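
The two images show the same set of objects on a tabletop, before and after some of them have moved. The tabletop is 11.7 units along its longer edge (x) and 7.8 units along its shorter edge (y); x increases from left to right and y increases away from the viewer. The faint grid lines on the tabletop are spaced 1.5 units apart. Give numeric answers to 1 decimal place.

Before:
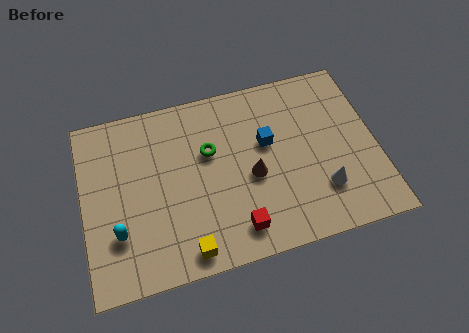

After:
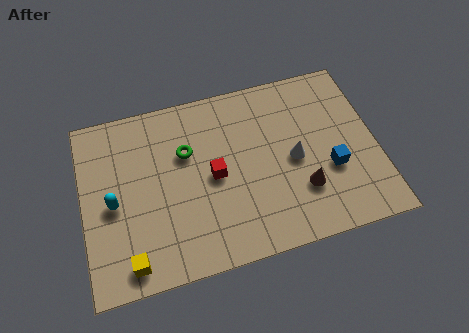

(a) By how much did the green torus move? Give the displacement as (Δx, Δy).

(-0.9, 0.2)

The green torus started near (5.1, 4.9) and ended near (4.2, 5.1).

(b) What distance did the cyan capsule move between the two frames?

1.3

The cyan capsule moved from about (1.3, 2.3) to (1.2, 3.6), a distance of √(0.1² + 1.3²) ≈ 1.3.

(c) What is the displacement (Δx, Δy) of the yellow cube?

(-2.2, 0.1)

The yellow cube started near (3.9, 0.9) and ended near (1.7, 1.0).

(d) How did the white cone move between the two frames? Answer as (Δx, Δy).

(-1.0, 1.6)

The white cone started near (9.4, 2.1) and ended near (8.4, 3.7).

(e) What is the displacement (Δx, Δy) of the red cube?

(-0.7, 2.5)

The red cube started near (5.9, 1.3) and ended near (5.2, 3.8).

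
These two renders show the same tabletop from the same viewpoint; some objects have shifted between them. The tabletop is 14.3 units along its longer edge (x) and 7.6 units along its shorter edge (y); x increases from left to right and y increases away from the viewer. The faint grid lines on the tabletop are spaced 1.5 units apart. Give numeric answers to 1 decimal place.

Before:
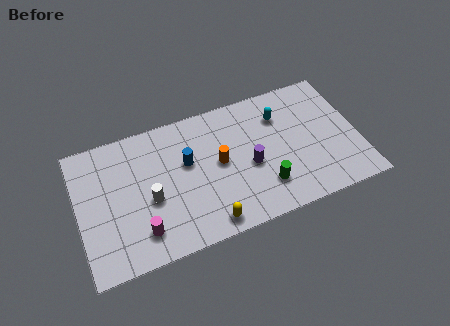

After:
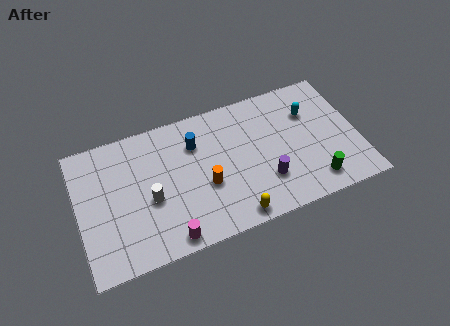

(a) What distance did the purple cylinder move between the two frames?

1.3

The purple cylinder moved from about (8.7, 3.3) to (9.4, 2.2), a distance of √(0.7² + 1.1²) ≈ 1.3.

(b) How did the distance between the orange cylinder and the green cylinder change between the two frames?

+2.7

Before: roughly 3.0 units apart; after: 5.7. That's 2.7 units further apart.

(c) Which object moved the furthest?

the green cylinder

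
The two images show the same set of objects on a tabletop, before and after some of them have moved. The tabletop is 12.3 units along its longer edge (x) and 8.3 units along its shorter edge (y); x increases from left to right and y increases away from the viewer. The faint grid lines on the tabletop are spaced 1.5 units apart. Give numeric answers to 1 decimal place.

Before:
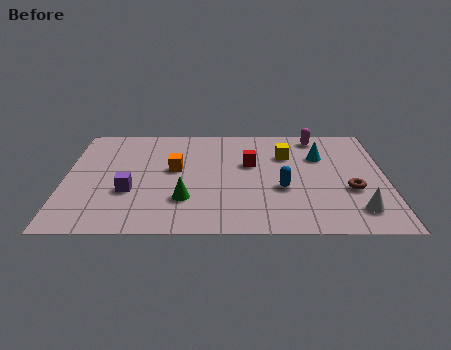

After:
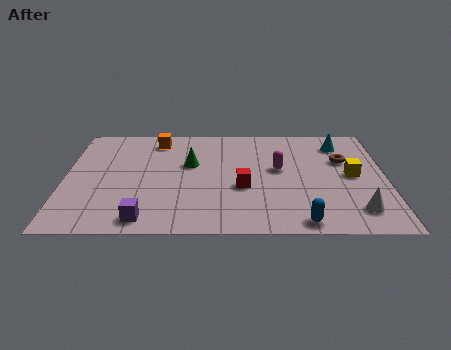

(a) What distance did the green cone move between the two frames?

2.7

The green cone was near (4.6, 2.4) before and (4.8, 5.1) after, so it travelled √(0.2² + 2.7²) ≈ 2.7 units.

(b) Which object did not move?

the white cone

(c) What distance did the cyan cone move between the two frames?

1.3

The cyan cone was near (9.8, 5.7) before and (10.6, 6.7) after, so it travelled √(0.8² + 1.0²) ≈ 1.3 units.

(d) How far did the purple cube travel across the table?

2.1

The purple cube moved from about (2.5, 3.0) to (3.1, 1.0), a distance of √(0.6² + 2.0²) ≈ 2.1.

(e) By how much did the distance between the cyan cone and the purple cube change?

+1.6

The distance was about 7.8 in the first image and 9.4 in the second, so they moved 1.6 units further apart.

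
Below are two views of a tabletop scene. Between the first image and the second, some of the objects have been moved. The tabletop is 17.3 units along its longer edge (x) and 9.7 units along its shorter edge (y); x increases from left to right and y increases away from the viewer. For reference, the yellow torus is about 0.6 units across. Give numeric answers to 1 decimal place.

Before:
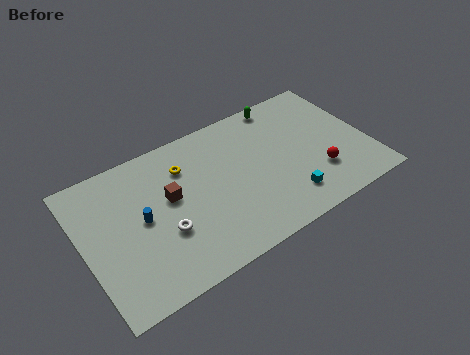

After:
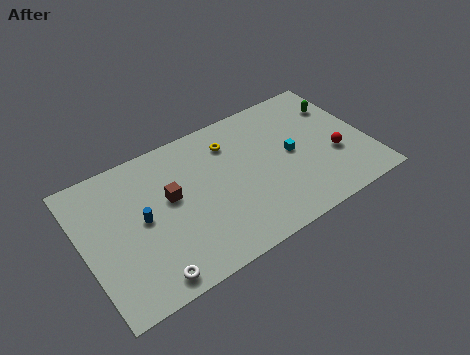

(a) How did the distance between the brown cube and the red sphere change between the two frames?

+1.0

They were about 9.1 units apart before and 10.1 after — 1.0 units further apart.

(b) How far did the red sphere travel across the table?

1.4

The red sphere was near (14.0, 2.8) before and (15.2, 3.6) after, so it travelled √(1.2² + 0.8²) ≈ 1.4 units.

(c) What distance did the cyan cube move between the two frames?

3.0

The cyan cube moved from about (11.9, 2.0) to (12.7, 4.9), a distance of √(0.8² + 2.9²) ≈ 3.0.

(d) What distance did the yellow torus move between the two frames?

2.9

From (6.4, 7.2) to (9.3, 7.5), the yellow torus covered √(2.9² + 0.3²) ≈ 2.9 units.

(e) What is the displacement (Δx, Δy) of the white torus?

(-1.3, -2.4)

The white torus was at about (4.6, 3.5) and moved to about (3.3, 1.1).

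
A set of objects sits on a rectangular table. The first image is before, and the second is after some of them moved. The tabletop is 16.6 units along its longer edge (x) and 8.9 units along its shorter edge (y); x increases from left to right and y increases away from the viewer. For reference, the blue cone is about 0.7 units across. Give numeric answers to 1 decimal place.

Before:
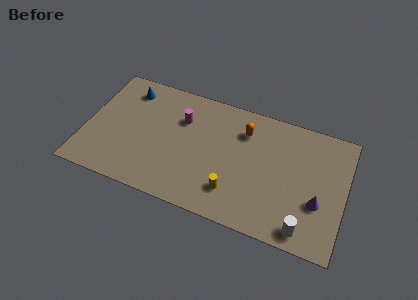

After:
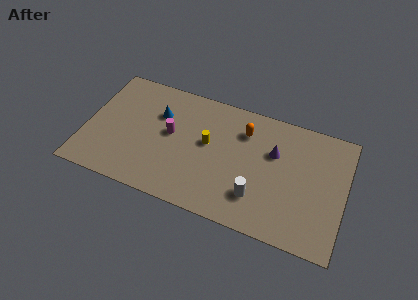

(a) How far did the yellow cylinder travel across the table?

3.5

From (9.7, 2.1) to (7.8, 5.0), the yellow cylinder covered √(1.9² + 2.9²) ≈ 3.5 units.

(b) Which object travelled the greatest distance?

the purple cone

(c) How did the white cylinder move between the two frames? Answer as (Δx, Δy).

(-3.1, 1.2)

The white cylinder was at about (14.3, 1.1) and moved to about (11.2, 2.3).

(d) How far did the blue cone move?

2.4

The blue cone moved from about (2.4, 7.3) to (4.5, 6.1), a distance of √(2.1² + 1.2²) ≈ 2.4.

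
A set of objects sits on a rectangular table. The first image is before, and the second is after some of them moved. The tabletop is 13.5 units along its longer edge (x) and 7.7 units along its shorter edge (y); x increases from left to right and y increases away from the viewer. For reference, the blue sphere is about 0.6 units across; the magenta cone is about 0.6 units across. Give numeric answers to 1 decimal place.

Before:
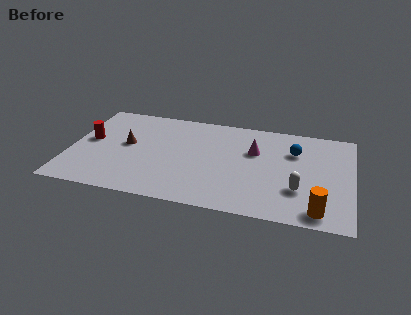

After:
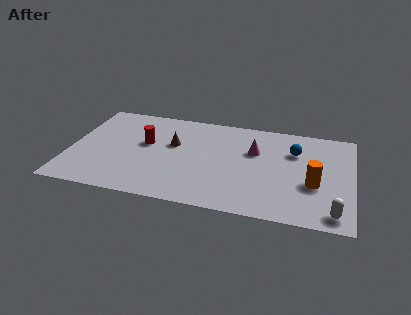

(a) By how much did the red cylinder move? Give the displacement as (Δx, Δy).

(2.7, 0.3)

From the two frames, the red cylinder sits at roughly (0.9, 4.2) before and (3.6, 4.5) after.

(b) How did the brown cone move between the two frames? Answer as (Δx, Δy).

(2.2, 0.5)

From the two frames, the brown cone sits at roughly (2.7, 4.2) before and (4.9, 4.7) after.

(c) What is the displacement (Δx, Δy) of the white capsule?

(1.7, -1.4)

From the two frames, the white capsule sits at roughly (11.0, 2.4) before and (12.7, 1.0) after.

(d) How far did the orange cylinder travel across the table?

2.0

The orange cylinder was near (12.0, 1.0) before and (11.7, 3.0) after, so it travelled √(0.3² + 2.0²) ≈ 2.0 units.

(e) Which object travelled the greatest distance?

the red cylinder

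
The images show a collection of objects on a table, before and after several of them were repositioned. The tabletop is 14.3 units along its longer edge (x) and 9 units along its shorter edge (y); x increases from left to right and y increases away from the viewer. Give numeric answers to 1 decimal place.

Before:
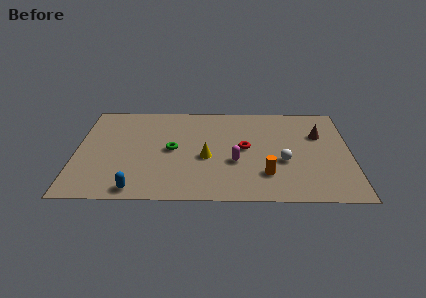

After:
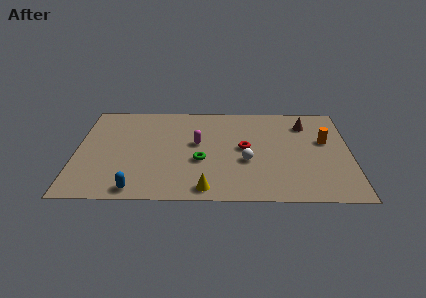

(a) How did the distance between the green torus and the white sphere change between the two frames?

-3.5

They were about 5.9 units apart before and 2.4 after — 3.5 units closer together.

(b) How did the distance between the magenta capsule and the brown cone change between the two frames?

+0.9

The distance was about 5.1 in the first image and 6.0 in the second, so they moved 0.9 units further apart.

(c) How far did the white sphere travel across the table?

1.9

From (10.8, 3.5) to (8.9, 3.5), the white sphere covered √(1.9² + 0.0²) ≈ 1.9 units.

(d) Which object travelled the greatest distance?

the orange cylinder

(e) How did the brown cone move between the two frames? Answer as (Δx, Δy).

(-0.7, 1.0)

The brown cone was at about (12.7, 6.0) and moved to about (12.0, 7.0).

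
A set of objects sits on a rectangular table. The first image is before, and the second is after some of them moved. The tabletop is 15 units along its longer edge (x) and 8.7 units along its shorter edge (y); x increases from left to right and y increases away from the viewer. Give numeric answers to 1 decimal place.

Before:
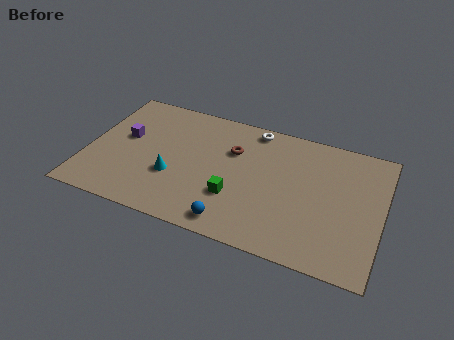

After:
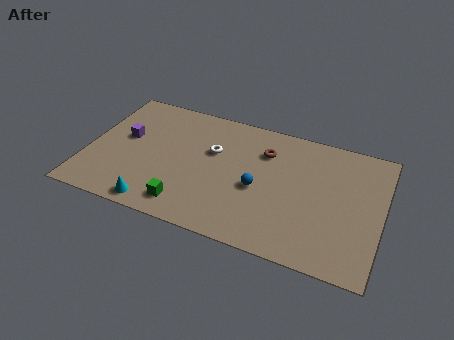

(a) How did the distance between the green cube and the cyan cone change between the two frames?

-1.6

They were about 3.2 units apart before and 1.6 after — 1.6 units closer together.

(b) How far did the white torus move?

3.0

The white torus moved from about (8.2, 7.8) to (6.3, 5.5), a distance of √(1.9² + 2.3²) ≈ 3.0.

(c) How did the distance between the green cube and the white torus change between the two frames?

-0.8

They were about 5.0 units apart before and 4.2 after — 0.8 units closer together.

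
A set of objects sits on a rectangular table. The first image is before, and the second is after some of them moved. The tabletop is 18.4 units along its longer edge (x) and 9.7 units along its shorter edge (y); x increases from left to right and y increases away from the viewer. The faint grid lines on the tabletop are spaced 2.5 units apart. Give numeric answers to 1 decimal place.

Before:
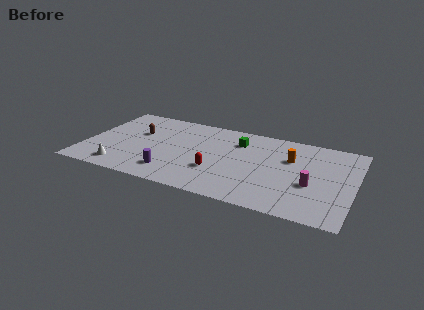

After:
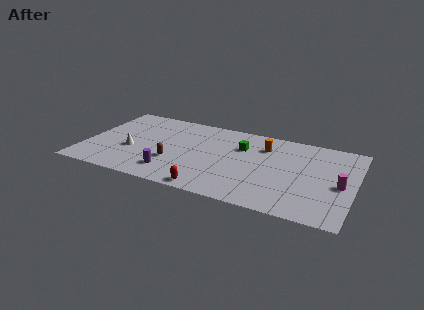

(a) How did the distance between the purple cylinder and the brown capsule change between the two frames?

-3.7

They were about 5.0 units apart before and 1.3 after — 3.7 units closer together.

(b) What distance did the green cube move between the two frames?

0.7

The green cube moved from about (10.3, 7.3) to (10.6, 6.7), a distance of √(0.3² + 0.6²) ≈ 0.7.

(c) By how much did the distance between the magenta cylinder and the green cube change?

+0.9

They were about 6.4 units apart before and 7.3 after — 0.9 units further apart.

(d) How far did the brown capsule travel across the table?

4.0

The brown capsule moved from about (3.4, 6.1) to (6.2, 3.3), a distance of √(2.8² + 2.8²) ≈ 4.0.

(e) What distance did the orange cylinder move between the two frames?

2.1

The orange cylinder was near (14.0, 6.4) before and (12.1, 7.3) after, so it travelled √(1.9² + 0.9²) ≈ 2.1 units.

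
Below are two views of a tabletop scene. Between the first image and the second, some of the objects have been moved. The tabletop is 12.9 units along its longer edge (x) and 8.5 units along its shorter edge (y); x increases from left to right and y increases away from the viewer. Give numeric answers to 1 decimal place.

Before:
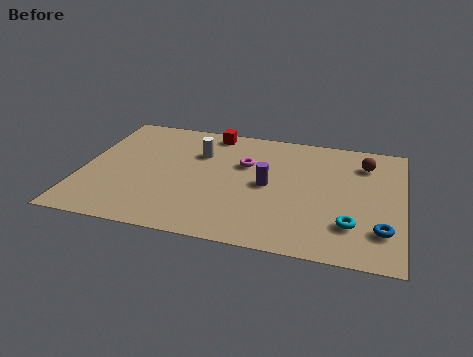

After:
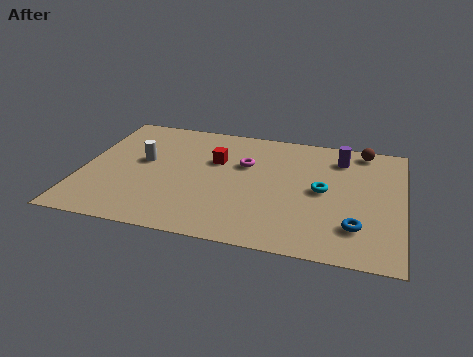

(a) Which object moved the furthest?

the purple cylinder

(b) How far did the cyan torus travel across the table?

2.4

The cyan torus was near (10.9, 2.2) before and (9.7, 4.3) after, so it travelled √(1.2² + 2.1²) ≈ 2.4 units.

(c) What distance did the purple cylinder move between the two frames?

3.8

The purple cylinder moved from about (7.5, 4.2) to (10.3, 6.8), a distance of √(2.8² + 2.6²) ≈ 3.8.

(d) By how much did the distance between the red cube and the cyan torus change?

-3.4

The distance was about 8.0 in the first image and 4.6 in the second, so they moved 3.4 units closer together.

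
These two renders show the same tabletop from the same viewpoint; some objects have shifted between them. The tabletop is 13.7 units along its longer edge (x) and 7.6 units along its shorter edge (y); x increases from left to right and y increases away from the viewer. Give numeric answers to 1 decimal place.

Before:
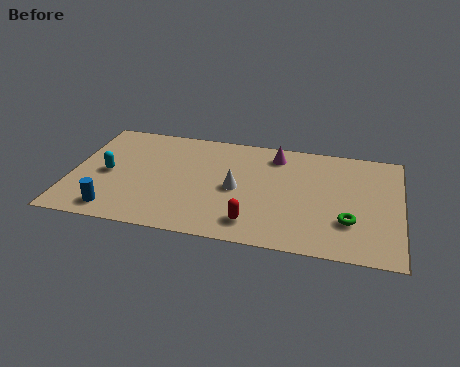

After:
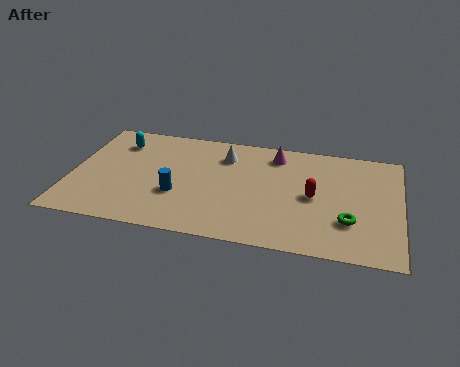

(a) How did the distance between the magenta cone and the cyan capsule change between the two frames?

-0.8

Before: roughly 7.4 units apart; after: 6.6. That's 0.8 units closer together.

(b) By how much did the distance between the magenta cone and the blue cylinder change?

-2.9

The distance was about 8.2 in the first image and 5.3 in the second, so they moved 2.9 units closer together.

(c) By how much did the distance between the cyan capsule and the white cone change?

-0.9

They were about 5.4 units apart before and 4.5 after — 0.9 units closer together.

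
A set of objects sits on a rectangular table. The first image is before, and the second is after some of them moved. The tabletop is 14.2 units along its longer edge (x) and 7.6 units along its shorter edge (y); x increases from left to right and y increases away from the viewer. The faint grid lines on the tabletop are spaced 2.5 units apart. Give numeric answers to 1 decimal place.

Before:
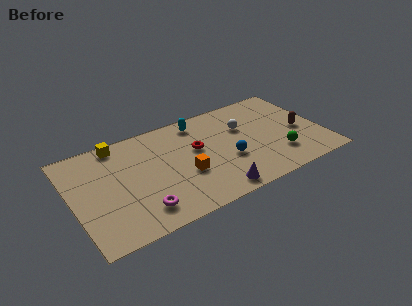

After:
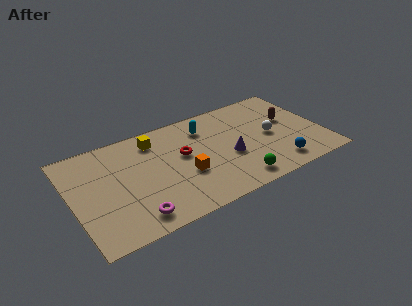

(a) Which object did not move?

the orange cube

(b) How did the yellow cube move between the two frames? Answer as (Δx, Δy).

(2.0, -0.6)

The yellow cube was at about (2.9, 6.8) and moved to about (4.9, 6.2).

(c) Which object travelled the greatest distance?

the blue sphere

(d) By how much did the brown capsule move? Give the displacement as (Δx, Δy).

(-0.5, 1.1)

From the two frames, the brown capsule sits at roughly (13.0, 3.4) before and (12.5, 4.5) after.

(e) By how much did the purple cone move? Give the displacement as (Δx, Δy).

(1.2, 2.2)

From the two frames, the purple cone sits at roughly (7.6, 0.9) before and (8.8, 3.1) after.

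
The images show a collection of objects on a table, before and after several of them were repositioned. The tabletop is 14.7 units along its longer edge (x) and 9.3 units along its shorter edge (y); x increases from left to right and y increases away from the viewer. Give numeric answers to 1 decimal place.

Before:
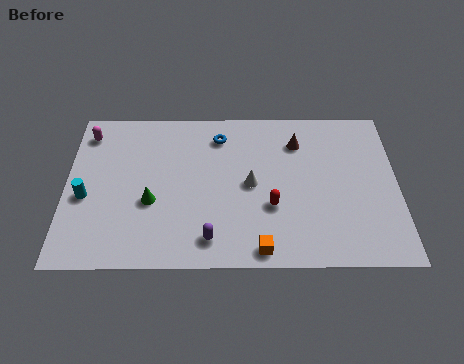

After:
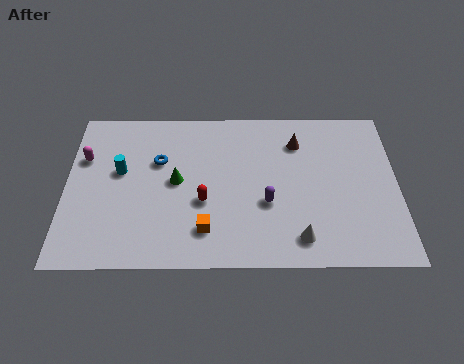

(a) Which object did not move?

the brown cone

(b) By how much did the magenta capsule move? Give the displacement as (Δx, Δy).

(-0.1, -1.5)

From the two frames, the magenta capsule sits at roughly (0.9, 7.7) before and (0.8, 6.2) after.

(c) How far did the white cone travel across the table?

3.7

The white cone was near (8.2, 4.6) before and (10.3, 1.5) after, so it travelled √(2.1² + 3.1²) ≈ 3.7 units.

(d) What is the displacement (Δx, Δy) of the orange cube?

(-2.4, 1.1)

The orange cube was at about (8.6, 0.9) and moved to about (6.2, 2.0).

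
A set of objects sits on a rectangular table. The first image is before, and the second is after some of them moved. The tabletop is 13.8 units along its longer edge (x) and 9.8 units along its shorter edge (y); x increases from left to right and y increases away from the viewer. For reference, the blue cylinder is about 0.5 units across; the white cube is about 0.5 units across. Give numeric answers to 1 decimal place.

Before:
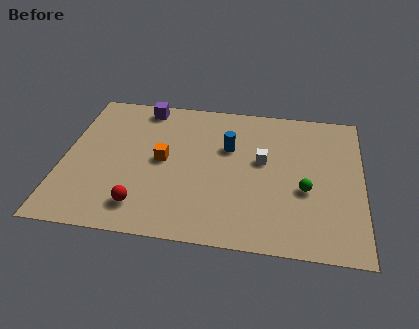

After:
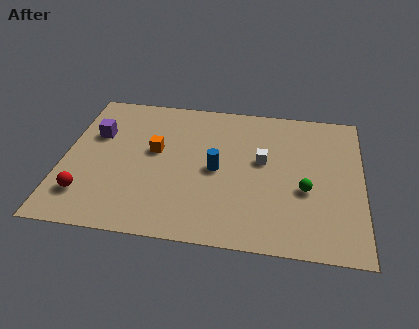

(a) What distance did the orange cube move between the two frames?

0.7

From (4.6, 5.0) to (4.2, 5.6), the orange cube covered √(0.4² + 0.6²) ≈ 0.7 units.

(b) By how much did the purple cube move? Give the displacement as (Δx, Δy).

(-2.1, -2.3)

The purple cube was at about (3.5, 8.7) and moved to about (1.4, 6.4).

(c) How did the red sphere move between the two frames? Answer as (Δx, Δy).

(-2.6, 0.4)

The red sphere started near (3.8, 1.8) and ended near (1.2, 2.2).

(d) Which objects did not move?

the green sphere and the white cube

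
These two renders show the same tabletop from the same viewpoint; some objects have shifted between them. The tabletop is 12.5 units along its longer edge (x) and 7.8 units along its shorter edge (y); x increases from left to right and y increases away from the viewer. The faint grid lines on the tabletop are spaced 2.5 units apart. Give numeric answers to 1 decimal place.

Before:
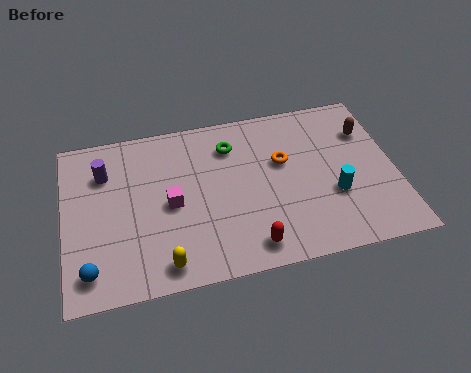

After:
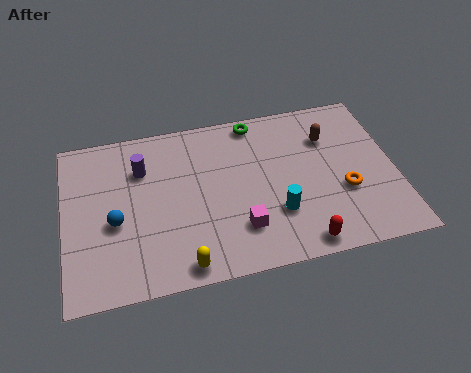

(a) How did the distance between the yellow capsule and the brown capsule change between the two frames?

-1.7

Before: roughly 9.2 units apart; after: 7.5. That's 1.7 units closer together.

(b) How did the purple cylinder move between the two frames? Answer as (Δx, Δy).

(1.4, -0.1)

From the two frames, the purple cylinder sits at roughly (1.6, 5.7) before and (3.0, 5.6) after.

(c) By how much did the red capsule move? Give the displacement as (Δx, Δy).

(1.9, -0.3)

The red capsule was at about (6.8, 1.1) and moved to about (8.7, 0.8).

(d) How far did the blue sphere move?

2.2

The blue sphere was near (0.9, 1.3) before and (1.9, 3.3) after, so it travelled √(1.0² + 2.0²) ≈ 2.2 units.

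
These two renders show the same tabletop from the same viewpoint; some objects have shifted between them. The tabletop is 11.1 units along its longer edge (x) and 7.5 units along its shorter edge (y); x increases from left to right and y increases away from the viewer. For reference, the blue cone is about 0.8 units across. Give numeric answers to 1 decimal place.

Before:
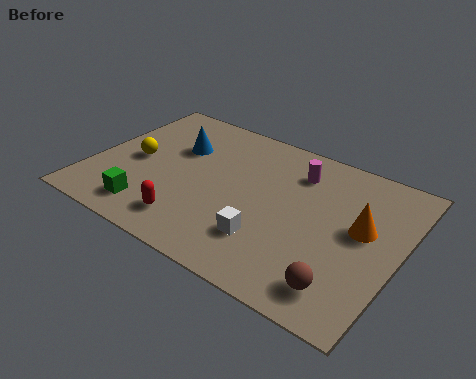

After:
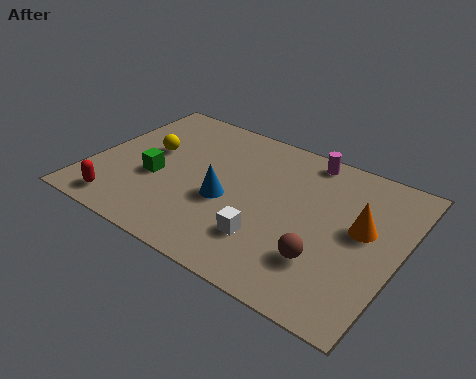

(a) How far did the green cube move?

1.7

From (2.5, 1.3) to (2.4, 3.0), the green cube covered √(0.1² + 1.7²) ≈ 1.7 units.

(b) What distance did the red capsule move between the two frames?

2.5

The red capsule moved from about (4.0, 1.4) to (1.5, 1.0), a distance of √(2.5² + 0.4²) ≈ 2.5.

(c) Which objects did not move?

the orange cone and the white cube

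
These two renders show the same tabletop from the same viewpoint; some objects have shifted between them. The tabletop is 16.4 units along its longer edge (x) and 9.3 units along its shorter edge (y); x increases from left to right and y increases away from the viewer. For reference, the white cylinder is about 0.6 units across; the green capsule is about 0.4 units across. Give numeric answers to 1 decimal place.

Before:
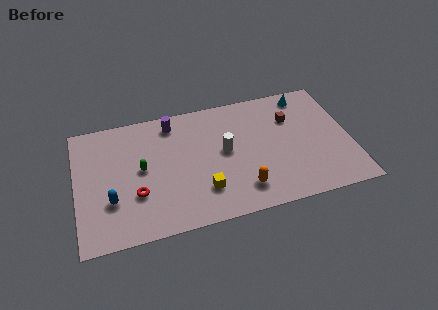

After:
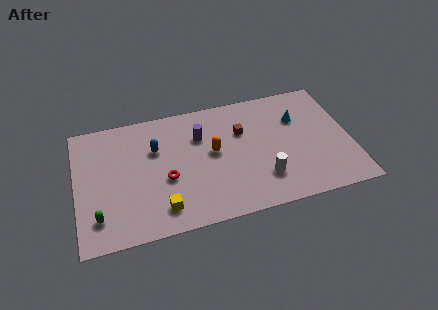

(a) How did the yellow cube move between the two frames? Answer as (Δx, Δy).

(-2.5, -0.7)

From the two frames, the yellow cube sits at roughly (7.4, 2.4) before and (4.9, 1.7) after.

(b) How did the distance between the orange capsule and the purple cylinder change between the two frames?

-5.5

They were about 7.1 units apart before and 1.6 after — 5.5 units closer together.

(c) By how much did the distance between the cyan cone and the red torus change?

-3.1

They were about 11.6 units apart before and 8.5 after — 3.1 units closer together.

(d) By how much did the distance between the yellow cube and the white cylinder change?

+3.1

Before: roughly 3.0 units apart; after: 6.1. That's 3.1 units further apart.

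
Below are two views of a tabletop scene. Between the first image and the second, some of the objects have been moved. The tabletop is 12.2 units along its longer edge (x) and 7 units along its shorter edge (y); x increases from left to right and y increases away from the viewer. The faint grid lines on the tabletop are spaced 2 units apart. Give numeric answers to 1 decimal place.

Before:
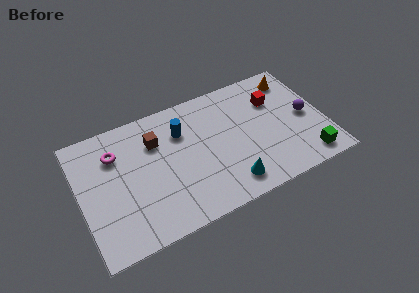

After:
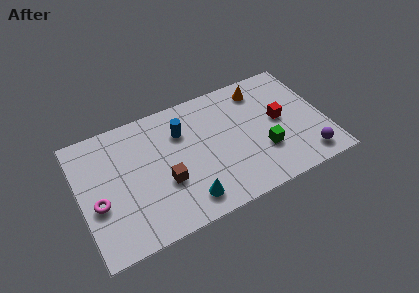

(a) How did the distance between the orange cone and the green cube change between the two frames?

-1.3

They were about 4.8 units apart before and 3.5 after — 1.3 units closer together.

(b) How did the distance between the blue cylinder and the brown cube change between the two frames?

+1.3

They were about 1.3 units apart before and 2.6 after — 1.3 units further apart.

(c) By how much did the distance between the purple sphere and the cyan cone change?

+1.3

The distance was about 4.7 in the first image and 6.0 in the second, so they moved 1.3 units further apart.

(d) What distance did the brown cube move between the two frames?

2.4

The brown cube was near (3.9, 5.0) before and (4.1, 2.6) after, so it travelled √(0.2² + 2.4²) ≈ 2.4 units.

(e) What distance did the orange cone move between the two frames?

1.7

The orange cone was near (11.0, 5.8) before and (9.3, 5.8) after, so it travelled √(1.7² + 0.0²) ≈ 1.7 units.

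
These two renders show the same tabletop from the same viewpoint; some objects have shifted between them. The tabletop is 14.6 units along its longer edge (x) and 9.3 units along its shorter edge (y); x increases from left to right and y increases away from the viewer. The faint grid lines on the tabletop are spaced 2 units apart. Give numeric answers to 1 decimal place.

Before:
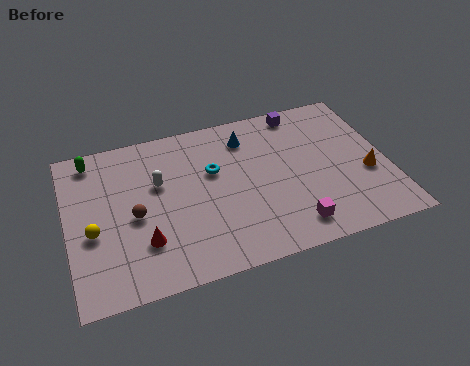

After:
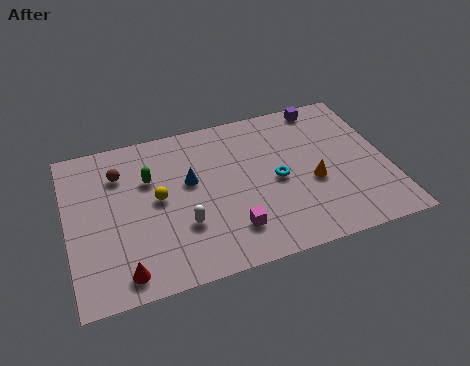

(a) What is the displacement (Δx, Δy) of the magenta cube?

(-2.7, 0.6)

From the two frames, the magenta cube sits at roughly (9.9, 1.5) before and (7.2, 2.1) after.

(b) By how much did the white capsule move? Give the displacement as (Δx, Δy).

(0.9, -2.8)

From the two frames, the white capsule sits at roughly (4.2, 5.8) before and (5.1, 3.0) after.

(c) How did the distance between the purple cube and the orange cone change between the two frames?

-0.7

They were about 5.4 units apart before and 4.7 after — 0.7 units closer together.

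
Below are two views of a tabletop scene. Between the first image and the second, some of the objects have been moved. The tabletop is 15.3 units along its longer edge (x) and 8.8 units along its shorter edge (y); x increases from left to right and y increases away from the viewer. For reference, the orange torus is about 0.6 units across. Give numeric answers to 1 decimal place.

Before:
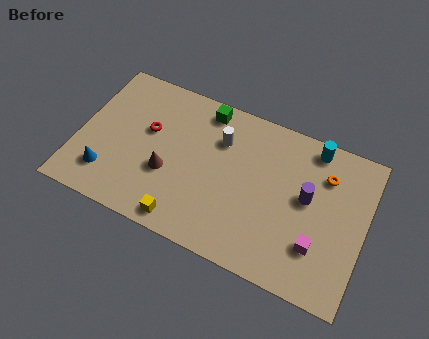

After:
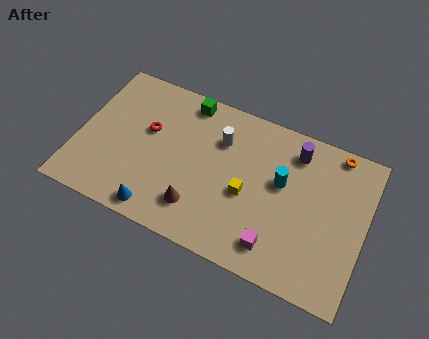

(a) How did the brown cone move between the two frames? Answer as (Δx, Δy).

(1.8, -1.3)

The brown cone started near (4.9, 3.3) and ended near (6.7, 2.0).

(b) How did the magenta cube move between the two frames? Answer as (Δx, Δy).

(-2.1, -0.9)

The magenta cube started near (13.0, 2.5) and ended near (10.9, 1.6).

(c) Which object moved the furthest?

the yellow cube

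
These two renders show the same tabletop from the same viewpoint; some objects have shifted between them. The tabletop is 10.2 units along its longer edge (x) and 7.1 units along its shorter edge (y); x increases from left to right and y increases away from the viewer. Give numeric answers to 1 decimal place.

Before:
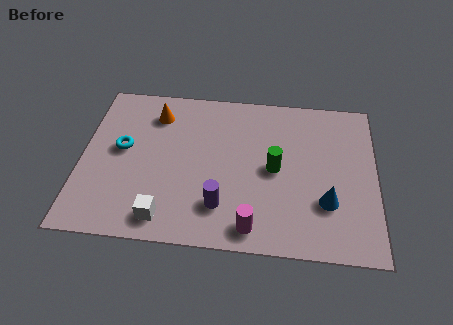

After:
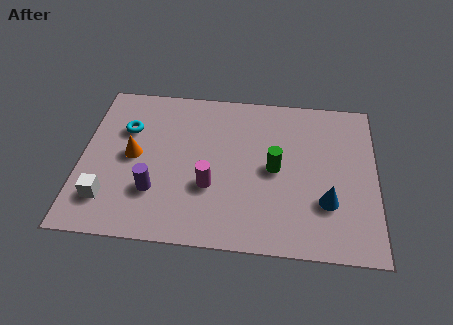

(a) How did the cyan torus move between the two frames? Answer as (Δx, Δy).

(0.1, 0.9)

From the two frames, the cyan torus sits at roughly (1.4, 3.9) before and (1.5, 4.8) after.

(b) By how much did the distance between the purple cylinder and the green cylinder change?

+1.8

Before: roughly 2.5 units apart; after: 4.3. That's 1.8 units further apart.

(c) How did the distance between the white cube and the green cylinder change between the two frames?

+1.5

Before: roughly 4.5 units apart; after: 6.0. That's 1.5 units further apart.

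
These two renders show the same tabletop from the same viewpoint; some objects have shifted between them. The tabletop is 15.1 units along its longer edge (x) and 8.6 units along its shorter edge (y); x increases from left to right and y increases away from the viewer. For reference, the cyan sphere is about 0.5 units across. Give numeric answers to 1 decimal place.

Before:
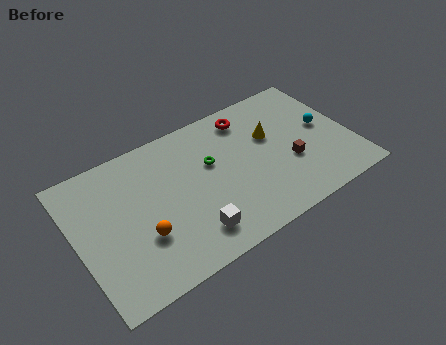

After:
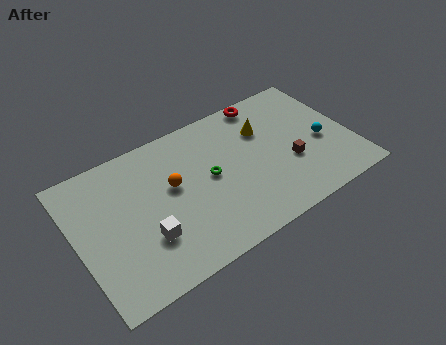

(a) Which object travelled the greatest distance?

the orange sphere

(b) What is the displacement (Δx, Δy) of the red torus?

(1.1, 0.6)

The red torus was at about (9.9, 7.2) and moved to about (11.0, 7.8).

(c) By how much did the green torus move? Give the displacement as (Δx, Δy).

(-0.2, -0.8)

The green torus was at about (7.5, 5.3) and moved to about (7.3, 4.5).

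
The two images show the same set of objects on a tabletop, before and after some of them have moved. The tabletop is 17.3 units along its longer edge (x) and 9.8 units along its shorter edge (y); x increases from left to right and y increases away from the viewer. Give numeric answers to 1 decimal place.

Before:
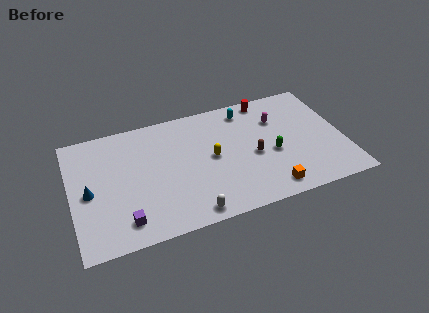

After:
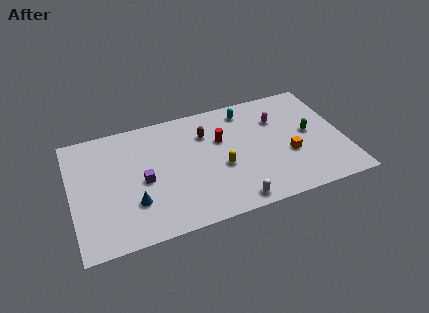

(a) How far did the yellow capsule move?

1.1

The yellow capsule moved from about (8.9, 5.0) to (9.4, 4.0), a distance of √(0.5² + 1.0²) ≈ 1.1.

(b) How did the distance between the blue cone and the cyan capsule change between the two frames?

-1.6

They were about 10.9 units apart before and 9.3 after — 1.6 units closer together.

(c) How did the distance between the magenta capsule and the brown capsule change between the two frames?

+1.4

They were about 3.2 units apart before and 4.6 after — 1.4 units further apart.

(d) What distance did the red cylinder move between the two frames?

4.1

The red cylinder moved from about (12.8, 8.8) to (9.6, 6.3), a distance of √(3.2² + 2.5²) ≈ 4.1.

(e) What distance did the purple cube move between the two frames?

3.1

The purple cube moved from about (3.1, 1.7) to (4.5, 4.5), a distance of √(1.4² + 2.8²) ≈ 3.1.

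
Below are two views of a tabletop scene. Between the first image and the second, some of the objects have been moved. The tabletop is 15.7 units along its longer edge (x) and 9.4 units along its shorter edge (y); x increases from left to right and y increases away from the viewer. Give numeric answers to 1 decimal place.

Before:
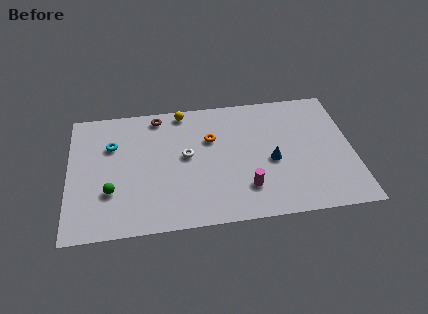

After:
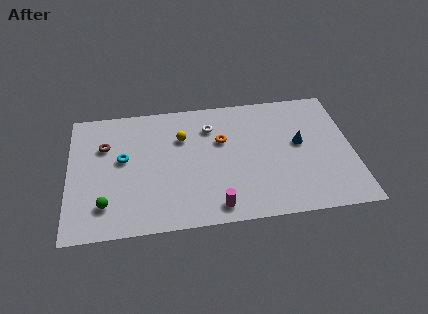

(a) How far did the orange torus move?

0.6

From (7.9, 6.2) to (8.5, 6.0), the orange torus covered √(0.6² + 0.2²) ≈ 0.6 units.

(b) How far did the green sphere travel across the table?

0.9

From (2.3, 3.0) to (2.0, 2.1), the green sphere covered √(0.3² + 0.9²) ≈ 0.9 units.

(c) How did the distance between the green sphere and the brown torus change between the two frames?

-1.6

The distance was about 5.9 in the first image and 4.3 in the second, so they moved 1.6 units closer together.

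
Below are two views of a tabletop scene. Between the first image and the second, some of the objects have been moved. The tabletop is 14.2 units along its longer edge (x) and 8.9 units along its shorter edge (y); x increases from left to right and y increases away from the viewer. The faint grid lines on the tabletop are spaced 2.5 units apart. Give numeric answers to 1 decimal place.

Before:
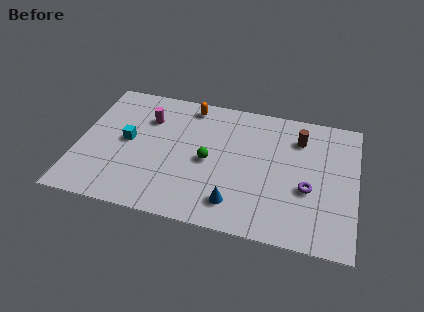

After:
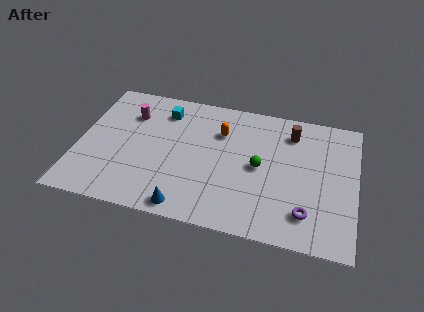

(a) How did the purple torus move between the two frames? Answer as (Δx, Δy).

(0.0, -1.6)

From the two frames, the purple torus sits at roughly (11.8, 3.5) before and (11.8, 1.9) after.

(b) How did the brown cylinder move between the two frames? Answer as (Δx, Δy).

(-0.4, 0.3)

The brown cylinder started near (11.2, 6.8) and ended near (10.8, 7.1).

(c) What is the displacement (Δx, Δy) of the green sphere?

(2.6, 0.2)

The green sphere was at about (6.7, 4.2) and moved to about (9.3, 4.4).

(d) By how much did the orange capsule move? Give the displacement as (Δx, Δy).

(1.7, -1.5)

The orange capsule was at about (5.5, 7.8) and moved to about (7.2, 6.3).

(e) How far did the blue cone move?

2.5

The blue cone moved from about (8.2, 1.7) to (5.8, 0.9), a distance of √(2.4² + 0.8²) ≈ 2.5.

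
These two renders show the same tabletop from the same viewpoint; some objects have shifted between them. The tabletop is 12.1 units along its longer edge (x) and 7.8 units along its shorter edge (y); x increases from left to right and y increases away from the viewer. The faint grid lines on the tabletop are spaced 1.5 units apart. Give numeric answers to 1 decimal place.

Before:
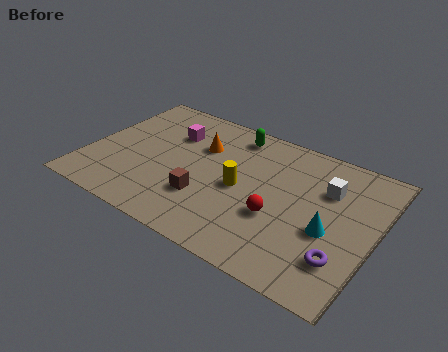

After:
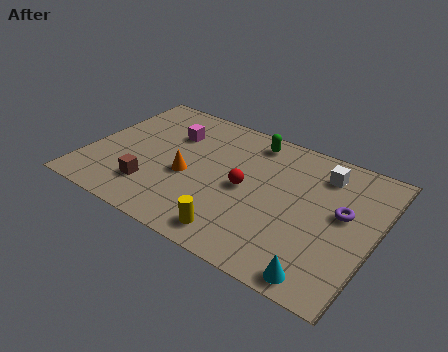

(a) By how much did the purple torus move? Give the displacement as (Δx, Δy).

(-0.3, 2.4)

From the two frames, the purple torus sits at roughly (11.0, 2.0) before and (10.7, 4.4) after.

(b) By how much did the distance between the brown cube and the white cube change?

+2.3

The distance was about 5.6 in the first image and 7.9 in the second, so they moved 2.3 units further apart.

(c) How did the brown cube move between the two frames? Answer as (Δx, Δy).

(-2.2, -0.5)

The brown cube started near (5.2, 2.4) and ended near (3.0, 1.9).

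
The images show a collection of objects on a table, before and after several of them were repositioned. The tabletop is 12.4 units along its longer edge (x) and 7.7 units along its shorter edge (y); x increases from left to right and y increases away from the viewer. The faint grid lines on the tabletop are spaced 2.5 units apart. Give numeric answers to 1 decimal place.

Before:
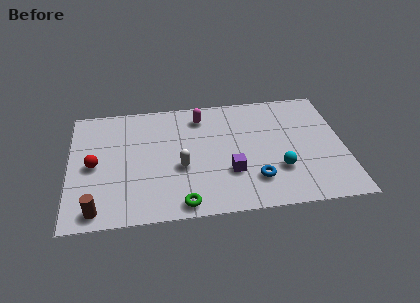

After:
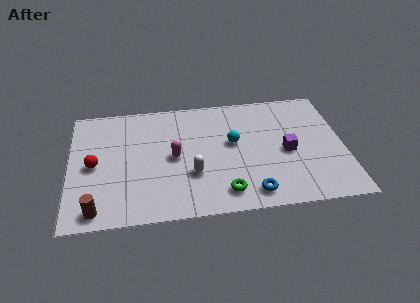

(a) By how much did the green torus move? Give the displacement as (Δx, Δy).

(1.9, 0.5)

The green torus started near (5.0, 0.8) and ended near (6.9, 1.3).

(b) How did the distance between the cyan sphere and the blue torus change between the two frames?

+2.2

The distance was about 1.2 in the first image and 3.4 in the second, so they moved 2.2 units further apart.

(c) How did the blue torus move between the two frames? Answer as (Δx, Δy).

(-0.2, -0.8)

The blue torus was at about (8.3, 1.9) and moved to about (8.1, 1.1).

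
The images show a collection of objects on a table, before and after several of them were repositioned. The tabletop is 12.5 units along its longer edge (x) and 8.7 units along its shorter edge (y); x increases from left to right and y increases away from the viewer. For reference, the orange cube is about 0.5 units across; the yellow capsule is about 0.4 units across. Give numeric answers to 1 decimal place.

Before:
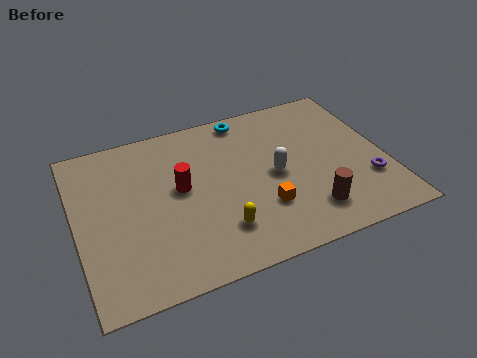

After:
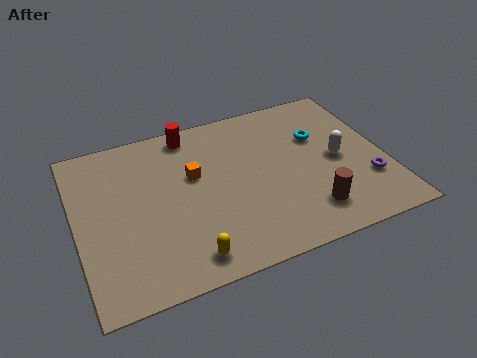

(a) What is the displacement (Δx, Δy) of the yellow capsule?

(-1.4, -0.9)

From the two frames, the yellow capsule sits at roughly (5.5, 2.1) before and (4.1, 1.2) after.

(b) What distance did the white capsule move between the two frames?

2.6

The white capsule moved from about (8.0, 4.2) to (10.6, 4.2), a distance of √(2.6² + 0.0²) ≈ 2.6.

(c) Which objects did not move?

the brown cylinder and the purple torus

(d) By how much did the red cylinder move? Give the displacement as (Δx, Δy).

(0.7, 2.9)

From the two frames, the red cylinder sits at roughly (4.2, 4.8) before and (4.9, 7.7) after.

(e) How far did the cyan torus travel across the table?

3.5

The cyan torus was near (7.2, 7.8) before and (10.0, 5.7) after, so it travelled √(2.8² + 2.1²) ≈ 3.5 units.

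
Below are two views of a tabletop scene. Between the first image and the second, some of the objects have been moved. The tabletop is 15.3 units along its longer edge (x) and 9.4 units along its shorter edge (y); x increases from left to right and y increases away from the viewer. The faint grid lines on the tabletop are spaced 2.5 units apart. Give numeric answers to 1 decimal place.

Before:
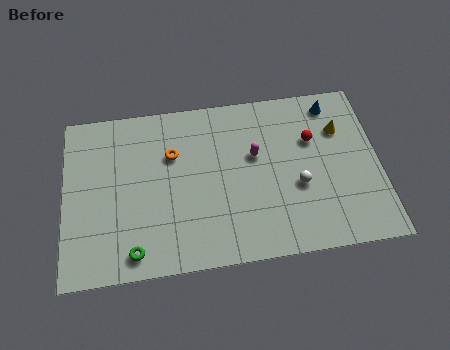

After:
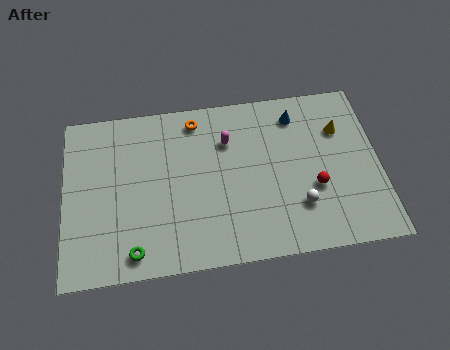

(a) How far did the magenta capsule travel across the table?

1.6

From (9.3, 5.7) to (8.0, 6.7), the magenta capsule covered √(1.3² + 1.0²) ≈ 1.6 units.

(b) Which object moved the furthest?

the red sphere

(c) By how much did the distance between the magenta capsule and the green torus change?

-0.3

Before: roughly 7.5 units apart; after: 7.2. That's 0.3 units closer together.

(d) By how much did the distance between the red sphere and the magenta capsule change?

+2.4

The distance was about 2.8 in the first image and 5.2 in the second, so they moved 2.4 units further apart.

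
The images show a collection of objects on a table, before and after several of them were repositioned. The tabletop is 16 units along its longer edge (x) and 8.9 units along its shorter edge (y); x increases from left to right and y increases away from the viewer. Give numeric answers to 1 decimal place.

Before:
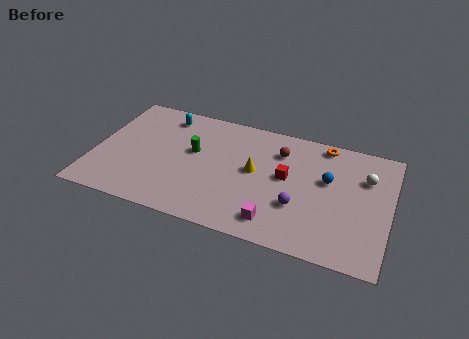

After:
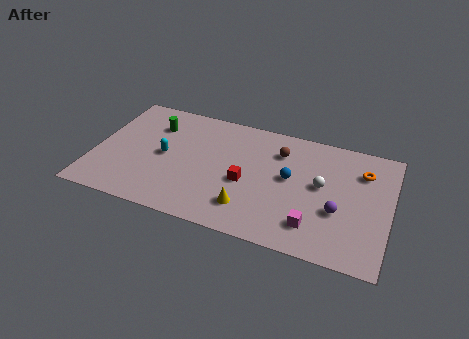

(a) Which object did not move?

the brown sphere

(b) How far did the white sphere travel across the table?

2.6

The white sphere was near (14.6, 6.2) before and (12.3, 4.9) after, so it travelled √(2.3² + 1.3²) ≈ 2.6 units.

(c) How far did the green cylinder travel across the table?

2.7

The green cylinder was near (5.3, 5.2) before and (3.0, 6.6) after, so it travelled √(2.3² + 1.4²) ≈ 2.7 units.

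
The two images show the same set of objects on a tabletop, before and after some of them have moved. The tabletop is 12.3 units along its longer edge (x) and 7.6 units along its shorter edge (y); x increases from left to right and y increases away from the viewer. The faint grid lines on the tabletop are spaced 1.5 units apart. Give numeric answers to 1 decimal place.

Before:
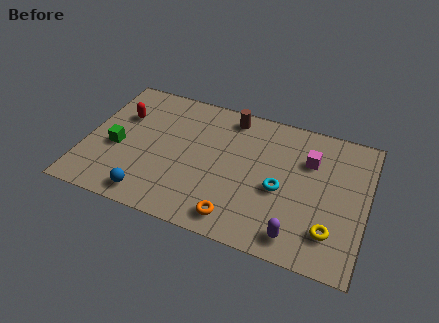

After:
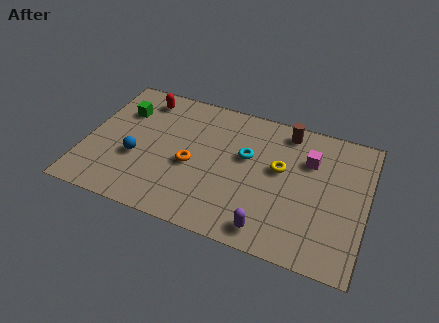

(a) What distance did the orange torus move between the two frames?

3.1

The orange torus moved from about (6.9, 1.1) to (4.7, 3.3), a distance of √(2.2² + 2.2²) ≈ 3.1.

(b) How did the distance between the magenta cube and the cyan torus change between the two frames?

+0.5

The distance was about 2.3 in the first image and 2.8 in the second, so they moved 0.5 units further apart.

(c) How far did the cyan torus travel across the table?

2.1

The cyan torus moved from about (8.6, 3.3) to (7.0, 4.6), a distance of √(1.6² + 1.3²) ≈ 2.1.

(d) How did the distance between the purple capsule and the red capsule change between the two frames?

-0.9

They were about 9.0 units apart before and 8.1 after — 0.9 units closer together.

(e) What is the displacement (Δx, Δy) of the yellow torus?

(-2.4, 2.6)

The yellow torus was at about (10.9, 1.8) and moved to about (8.5, 4.4).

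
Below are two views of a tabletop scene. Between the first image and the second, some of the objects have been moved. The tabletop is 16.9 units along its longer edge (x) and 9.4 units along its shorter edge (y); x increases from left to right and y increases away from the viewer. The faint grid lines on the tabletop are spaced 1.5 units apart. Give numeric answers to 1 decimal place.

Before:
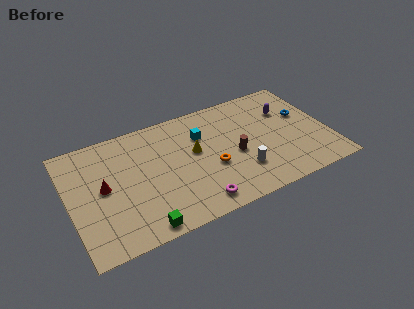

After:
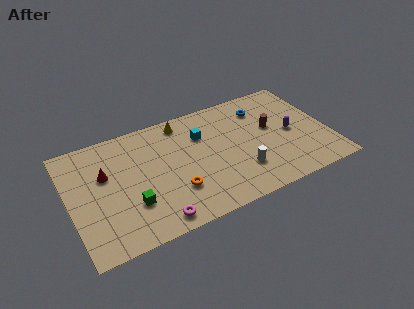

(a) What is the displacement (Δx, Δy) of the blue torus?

(-2.6, 1.6)

The blue torus started near (15.5, 5.7) and ended near (12.9, 7.3).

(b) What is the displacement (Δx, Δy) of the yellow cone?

(-0.5, 2.8)

The yellow cone started near (8.2, 5.4) and ended near (7.7, 8.2).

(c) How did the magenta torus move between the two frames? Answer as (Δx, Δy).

(-2.7, -0.2)

The magenta torus started near (7.8, 1.3) and ended near (5.1, 1.1).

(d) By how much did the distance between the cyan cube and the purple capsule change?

+0.4

Before: roughly 5.7 units apart; after: 6.1. That's 0.4 units further apart.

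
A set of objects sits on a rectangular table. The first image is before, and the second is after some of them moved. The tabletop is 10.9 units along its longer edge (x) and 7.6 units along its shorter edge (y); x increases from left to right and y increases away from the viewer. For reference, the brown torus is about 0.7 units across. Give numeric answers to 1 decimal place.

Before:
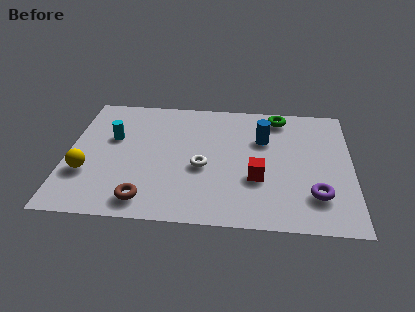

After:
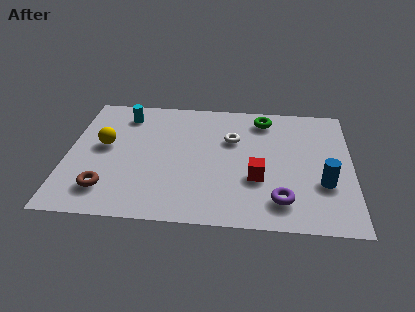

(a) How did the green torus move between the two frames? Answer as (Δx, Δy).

(-0.6, -0.2)

The green torus started near (8.1, 6.6) and ended near (7.5, 6.4).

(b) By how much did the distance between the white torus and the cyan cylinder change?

+0.6

They were about 3.8 units apart before and 4.4 after — 0.6 units further apart.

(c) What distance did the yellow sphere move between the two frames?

1.8

The yellow sphere was near (0.8, 2.5) before and (1.4, 4.2) after, so it travelled √(0.6² + 1.7²) ≈ 1.8 units.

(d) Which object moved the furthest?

the blue cylinder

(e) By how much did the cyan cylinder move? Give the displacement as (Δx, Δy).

(0.4, 1.5)

The cyan cylinder started near (1.7, 4.7) and ended near (2.1, 6.2).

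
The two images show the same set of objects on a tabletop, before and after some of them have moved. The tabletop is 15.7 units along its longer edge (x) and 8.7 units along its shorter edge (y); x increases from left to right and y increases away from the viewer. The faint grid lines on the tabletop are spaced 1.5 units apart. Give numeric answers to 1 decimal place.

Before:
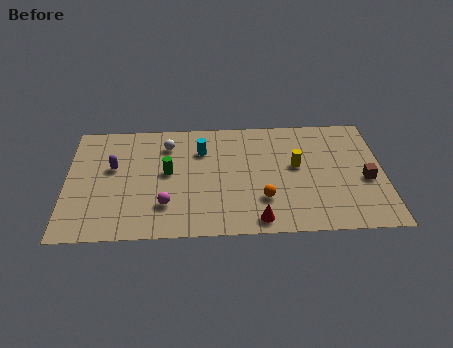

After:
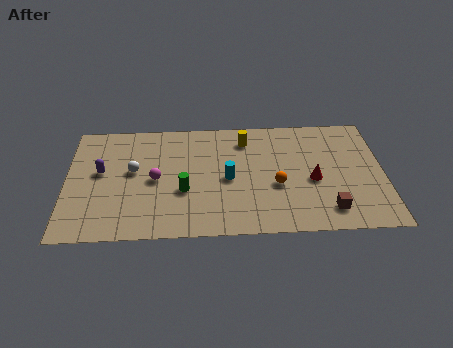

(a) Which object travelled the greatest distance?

the red cone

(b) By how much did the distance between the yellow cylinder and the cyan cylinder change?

-1.9

They were about 4.9 units apart before and 3.0 after — 1.9 units closer together.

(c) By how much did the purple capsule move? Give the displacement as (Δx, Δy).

(-0.6, -0.3)

The purple capsule was at about (2.3, 5.2) and moved to about (1.7, 4.9).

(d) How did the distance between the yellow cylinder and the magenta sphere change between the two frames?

-1.7

They were about 7.0 units apart before and 5.3 after — 1.7 units closer together.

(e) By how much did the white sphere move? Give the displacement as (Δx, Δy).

(-1.7, -1.9)

From the two frames, the white sphere sits at roughly (5.0, 6.8) before and (3.3, 4.9) after.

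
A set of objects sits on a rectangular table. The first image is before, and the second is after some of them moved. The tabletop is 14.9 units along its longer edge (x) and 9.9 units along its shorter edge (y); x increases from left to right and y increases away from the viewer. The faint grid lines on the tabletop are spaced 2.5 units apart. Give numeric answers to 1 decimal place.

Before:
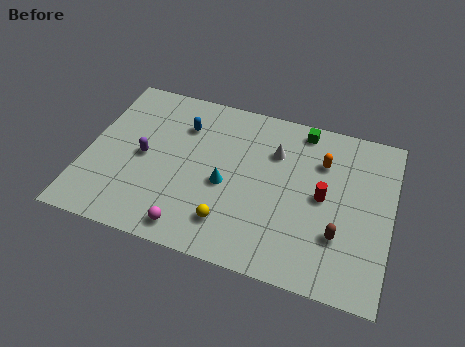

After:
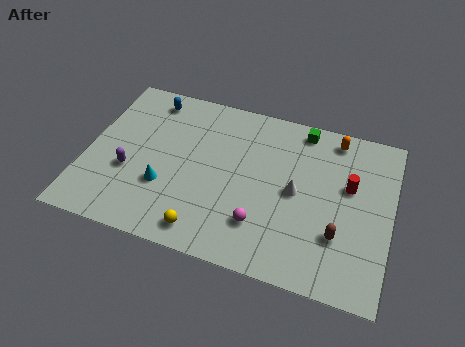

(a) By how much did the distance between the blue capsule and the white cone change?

+3.8

They were about 4.6 units apart before and 8.4 after — 3.8 units further apart.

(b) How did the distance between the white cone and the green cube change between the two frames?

+1.7

Before: roughly 2.2 units apart; after: 3.9. That's 1.7 units further apart.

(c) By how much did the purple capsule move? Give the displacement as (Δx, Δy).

(-0.6, -1.1)

The purple capsule was at about (2.8, 4.8) and moved to about (2.2, 3.7).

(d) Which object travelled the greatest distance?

the magenta sphere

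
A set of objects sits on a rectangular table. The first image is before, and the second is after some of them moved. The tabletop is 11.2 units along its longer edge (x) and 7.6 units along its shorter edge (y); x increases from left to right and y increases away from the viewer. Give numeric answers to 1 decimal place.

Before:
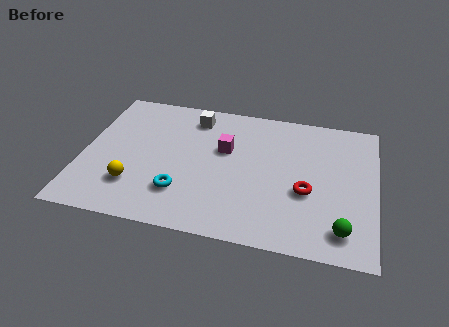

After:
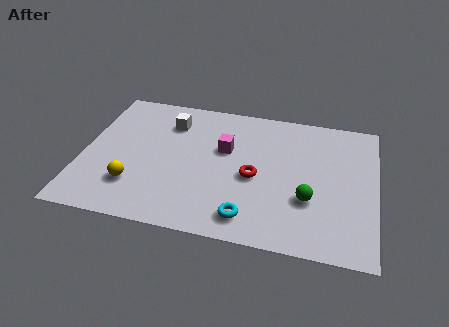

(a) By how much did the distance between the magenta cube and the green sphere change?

-1.8

Before: roughly 5.7 units apart; after: 3.9. That's 1.8 units closer together.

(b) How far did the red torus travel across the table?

2.0

The red torus moved from about (8.6, 3.0) to (6.6, 3.4), a distance of √(2.0² + 0.4²) ≈ 2.0.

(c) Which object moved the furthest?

the cyan torus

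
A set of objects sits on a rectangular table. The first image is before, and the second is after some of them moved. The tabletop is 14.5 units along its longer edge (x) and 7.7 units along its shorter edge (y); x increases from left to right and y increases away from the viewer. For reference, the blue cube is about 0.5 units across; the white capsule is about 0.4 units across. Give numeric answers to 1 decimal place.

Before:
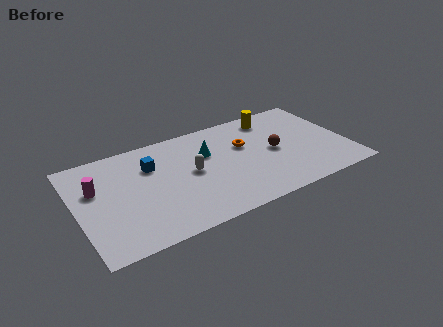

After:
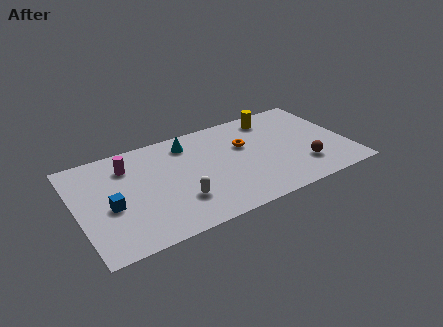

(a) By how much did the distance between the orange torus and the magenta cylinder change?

-1.7

The distance was about 8.0 in the first image and 6.3 in the second, so they moved 1.7 units closer together.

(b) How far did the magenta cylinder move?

2.1

From (1.1, 4.9) to (2.9, 5.9), the magenta cylinder covered √(1.8² + 1.0²) ≈ 2.1 units.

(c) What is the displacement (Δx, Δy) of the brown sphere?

(1.3, -1.8)

From the two frames, the brown sphere sits at roughly (10.6, 3.8) before and (11.9, 2.0) after.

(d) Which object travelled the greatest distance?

the blue cube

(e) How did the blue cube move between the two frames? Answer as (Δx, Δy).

(-2.4, -2.1)

The blue cube started near (4.1, 5.4) and ended near (1.7, 3.3).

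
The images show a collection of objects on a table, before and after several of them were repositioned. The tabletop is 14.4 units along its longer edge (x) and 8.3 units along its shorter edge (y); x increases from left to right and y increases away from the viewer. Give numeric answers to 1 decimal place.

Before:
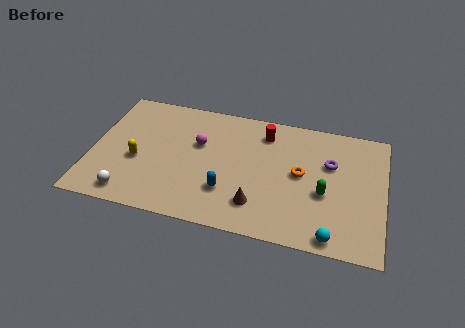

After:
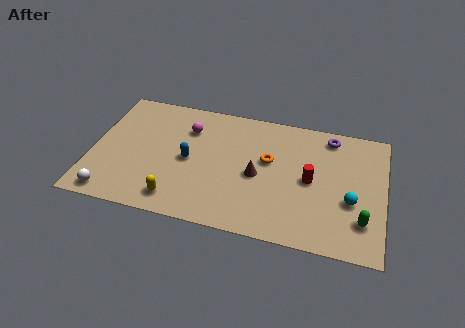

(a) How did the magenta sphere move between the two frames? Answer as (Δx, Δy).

(-0.6, 0.9)

From the two frames, the magenta sphere sits at roughly (5.2, 5.2) before and (4.6, 6.1) after.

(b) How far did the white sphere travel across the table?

0.9

The white sphere moved from about (2.1, 1.1) to (1.2, 0.9), a distance of √(0.9² + 0.2²) ≈ 0.9.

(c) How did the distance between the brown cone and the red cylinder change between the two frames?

-2.2

The distance was about 4.8 in the first image and 2.6 in the second, so they moved 2.2 units closer together.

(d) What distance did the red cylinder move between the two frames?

3.5

From (8.4, 6.7) to (10.8, 4.1), the red cylinder covered √(2.4² + 2.6²) ≈ 3.5 units.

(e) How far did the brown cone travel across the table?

1.9

From (8.3, 1.9) to (8.2, 3.8), the brown cone covered √(0.1² + 1.9²) ≈ 1.9 units.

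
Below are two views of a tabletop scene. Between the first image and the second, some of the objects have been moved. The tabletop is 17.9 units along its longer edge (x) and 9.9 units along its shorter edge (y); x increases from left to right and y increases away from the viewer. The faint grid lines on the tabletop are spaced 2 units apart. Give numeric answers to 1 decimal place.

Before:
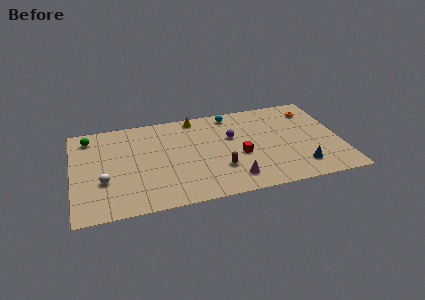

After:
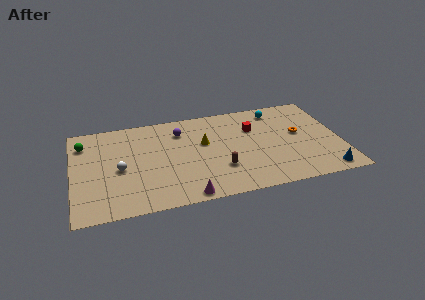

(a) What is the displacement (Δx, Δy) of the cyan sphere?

(3.1, -0.3)

The cyan sphere was at about (10.8, 8.7) and moved to about (13.9, 8.4).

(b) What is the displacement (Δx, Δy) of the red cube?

(1.1, 2.7)

From the two frames, the red cube sits at roughly (11.1, 4.1) before and (12.2, 6.8) after.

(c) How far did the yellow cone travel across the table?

2.9

From (8.4, 8.9) to (8.8, 6.0), the yellow cone covered √(0.4² + 2.9²) ≈ 2.9 units.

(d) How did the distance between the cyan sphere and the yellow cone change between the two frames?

+3.2

Before: roughly 2.4 units apart; after: 5.6. That's 3.2 units further apart.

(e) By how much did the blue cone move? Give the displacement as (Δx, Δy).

(1.6, -0.9)

From the two frames, the blue cone sits at roughly (15.0, 2.0) before and (16.6, 1.1) after.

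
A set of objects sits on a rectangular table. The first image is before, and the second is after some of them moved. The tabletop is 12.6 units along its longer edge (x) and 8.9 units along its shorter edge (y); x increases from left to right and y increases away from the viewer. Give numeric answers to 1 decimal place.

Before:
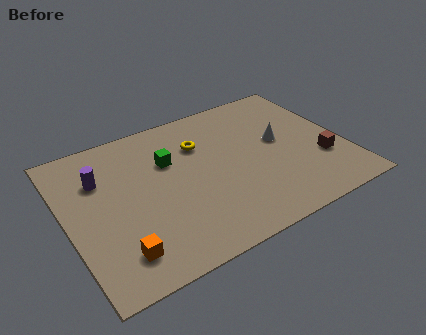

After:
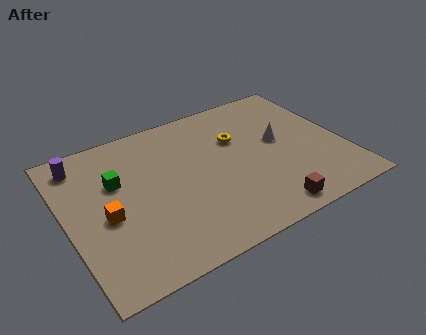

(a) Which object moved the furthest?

the brown cube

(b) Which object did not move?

the white cone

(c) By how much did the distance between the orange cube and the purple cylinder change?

-0.8

The distance was about 4.5 in the first image and 3.7 in the second, so they moved 0.8 units closer together.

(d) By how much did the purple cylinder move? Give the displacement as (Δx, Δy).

(-0.7, 1.3)

From the two frames, the purple cylinder sits at roughly (1.7, 6.2) before and (1.0, 7.5) after.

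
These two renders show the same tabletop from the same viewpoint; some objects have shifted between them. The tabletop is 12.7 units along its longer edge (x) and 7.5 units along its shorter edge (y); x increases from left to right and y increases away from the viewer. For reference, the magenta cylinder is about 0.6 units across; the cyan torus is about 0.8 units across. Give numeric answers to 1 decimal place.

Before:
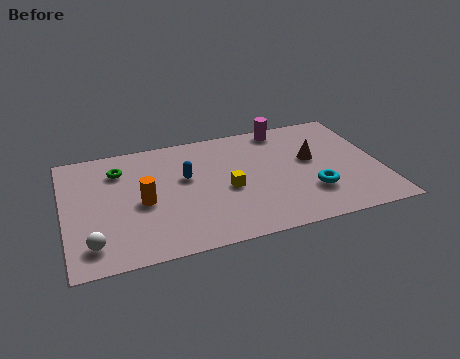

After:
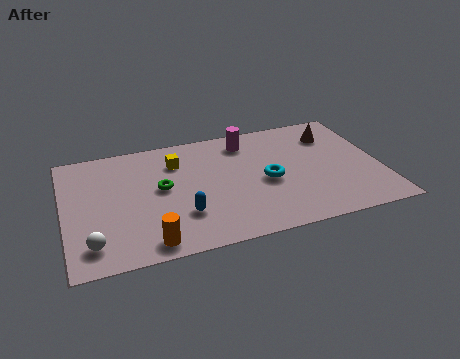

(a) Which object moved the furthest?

the yellow cube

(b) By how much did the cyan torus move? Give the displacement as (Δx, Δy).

(-1.7, 1.2)

The cyan torus was at about (9.8, 2.2) and moved to about (8.1, 3.4).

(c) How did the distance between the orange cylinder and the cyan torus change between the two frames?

-1.3

The distance was about 6.8 in the first image and 5.5 in the second, so they moved 1.3 units closer together.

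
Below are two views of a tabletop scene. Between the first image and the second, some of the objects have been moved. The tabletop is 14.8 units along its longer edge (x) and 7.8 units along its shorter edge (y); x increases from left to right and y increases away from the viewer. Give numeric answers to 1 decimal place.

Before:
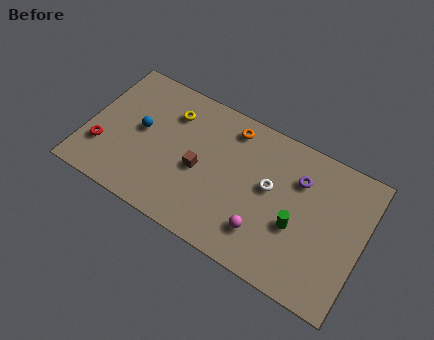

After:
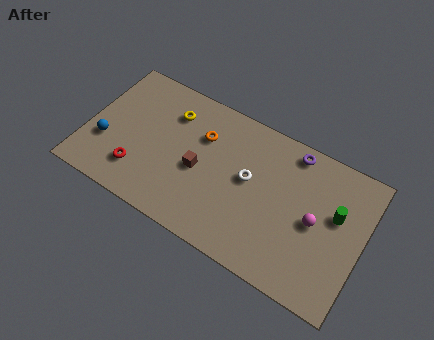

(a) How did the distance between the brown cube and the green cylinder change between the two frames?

+2.0

The distance was about 5.3 in the first image and 7.3 in the second, so they moved 2.0 units further apart.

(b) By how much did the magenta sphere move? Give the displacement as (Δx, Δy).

(2.5, 1.9)

From the two frames, the magenta sphere sits at roughly (9.8, 1.9) before and (12.3, 3.8) after.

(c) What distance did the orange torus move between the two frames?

1.8

The orange torus moved from about (7.4, 6.6) to (6.0, 5.4), a distance of √(1.4² + 1.2²) ≈ 1.8.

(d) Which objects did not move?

the brown cube and the yellow torus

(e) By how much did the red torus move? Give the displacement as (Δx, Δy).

(2.0, -0.4)

The red torus started near (1.0, 2.3) and ended near (3.0, 1.9).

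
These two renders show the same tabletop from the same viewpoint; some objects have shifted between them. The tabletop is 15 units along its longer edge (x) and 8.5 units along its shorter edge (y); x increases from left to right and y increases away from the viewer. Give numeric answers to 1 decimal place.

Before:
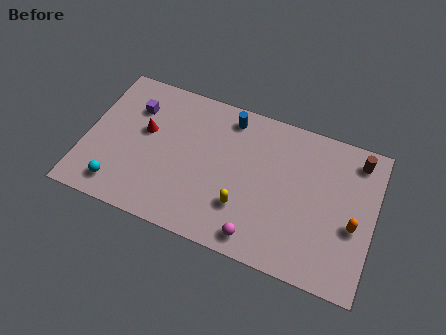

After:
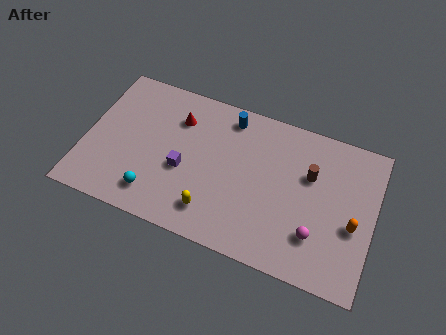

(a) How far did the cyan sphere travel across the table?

1.9

From (2.0, 1.4) to (3.9, 1.6), the cyan sphere covered √(1.9² + 0.2²) ≈ 1.9 units.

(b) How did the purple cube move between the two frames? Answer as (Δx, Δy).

(2.9, -2.7)

From the two frames, the purple cube sits at roughly (2.3, 6.2) before and (5.2, 3.5) after.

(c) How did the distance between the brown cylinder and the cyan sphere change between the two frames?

-4.6

They were about 13.2 units apart before and 8.6 after — 4.6 units closer together.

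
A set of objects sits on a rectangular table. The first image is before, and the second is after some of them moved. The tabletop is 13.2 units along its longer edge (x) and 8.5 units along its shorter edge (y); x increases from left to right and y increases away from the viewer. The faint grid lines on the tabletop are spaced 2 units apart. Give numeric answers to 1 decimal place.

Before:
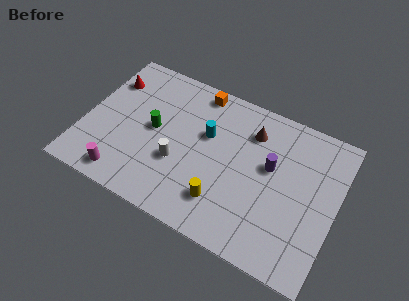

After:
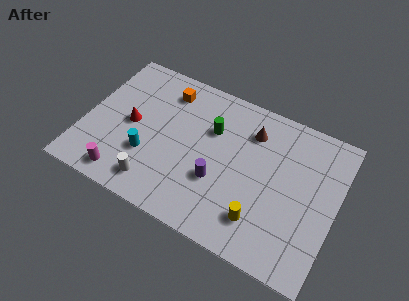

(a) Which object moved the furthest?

the cyan cylinder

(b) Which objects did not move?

the brown cone and the magenta cylinder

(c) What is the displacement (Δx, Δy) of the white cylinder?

(-1.0, -1.7)

The white cylinder started near (5.1, 3.1) and ended near (4.1, 1.4).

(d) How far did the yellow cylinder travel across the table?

2.0

The yellow cylinder was near (7.6, 2.0) before and (9.6, 1.9) after, so it travelled √(2.0² + 0.1²) ≈ 2.0 units.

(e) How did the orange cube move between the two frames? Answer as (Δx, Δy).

(-1.6, -0.7)

The orange cube was at about (5.5, 7.6) and moved to about (3.9, 6.9).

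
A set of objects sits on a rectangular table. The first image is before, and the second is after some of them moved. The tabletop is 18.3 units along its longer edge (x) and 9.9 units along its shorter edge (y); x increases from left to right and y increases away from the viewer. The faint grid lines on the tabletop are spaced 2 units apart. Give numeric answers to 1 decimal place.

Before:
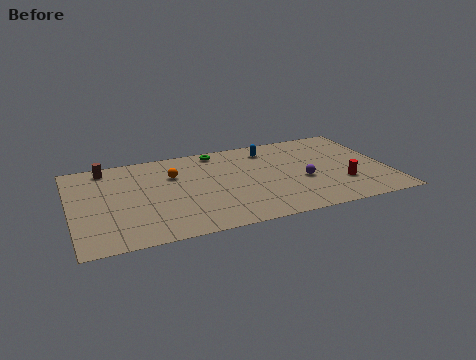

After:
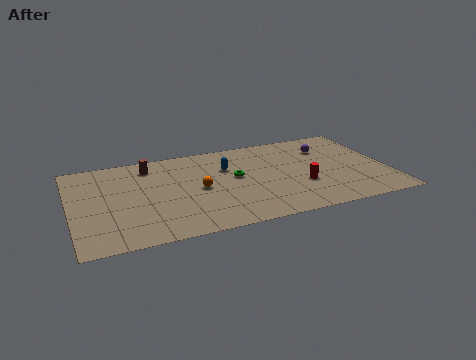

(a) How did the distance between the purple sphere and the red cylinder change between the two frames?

+1.8

Before: roughly 2.4 units apart; after: 4.2. That's 1.8 units further apart.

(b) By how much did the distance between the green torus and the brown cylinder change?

-1.0

They were about 6.5 units apart before and 5.5 after — 1.0 units closer together.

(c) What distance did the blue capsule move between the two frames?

3.0

The blue capsule was near (11.7, 8.1) before and (9.1, 6.7) after, so it travelled √(2.6² + 1.4²) ≈ 3.0 units.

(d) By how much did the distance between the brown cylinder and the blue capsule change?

-4.9

Before: roughly 9.5 units apart; after: 4.6. That's 4.9 units closer together.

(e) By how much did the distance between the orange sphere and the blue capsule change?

-3.2

Before: roughly 5.8 units apart; after: 2.6. That's 3.2 units closer together.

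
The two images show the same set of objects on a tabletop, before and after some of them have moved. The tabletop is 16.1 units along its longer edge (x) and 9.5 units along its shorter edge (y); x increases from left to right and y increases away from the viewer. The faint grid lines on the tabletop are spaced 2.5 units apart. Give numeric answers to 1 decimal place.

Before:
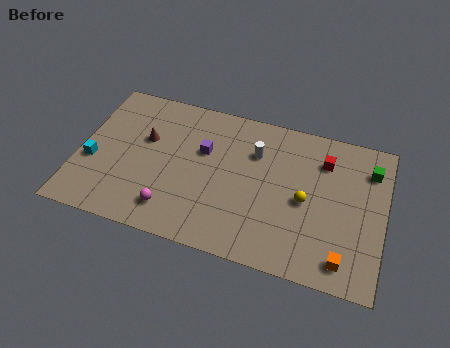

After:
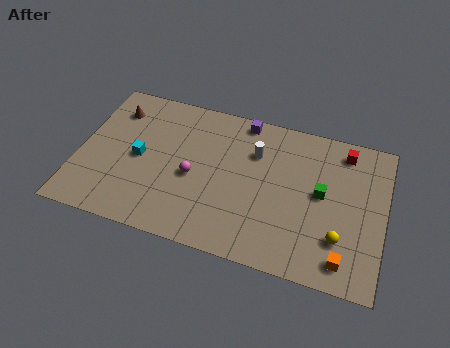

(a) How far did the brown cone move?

2.3

The brown cone was near (3.4, 5.9) before and (1.6, 7.4) after, so it travelled √(1.8² + 1.5²) ≈ 2.3 units.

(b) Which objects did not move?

the orange cube and the white cylinder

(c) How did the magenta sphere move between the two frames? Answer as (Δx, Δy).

(0.9, 2.4)

The magenta sphere was at about (5.2, 1.8) and moved to about (6.1, 4.2).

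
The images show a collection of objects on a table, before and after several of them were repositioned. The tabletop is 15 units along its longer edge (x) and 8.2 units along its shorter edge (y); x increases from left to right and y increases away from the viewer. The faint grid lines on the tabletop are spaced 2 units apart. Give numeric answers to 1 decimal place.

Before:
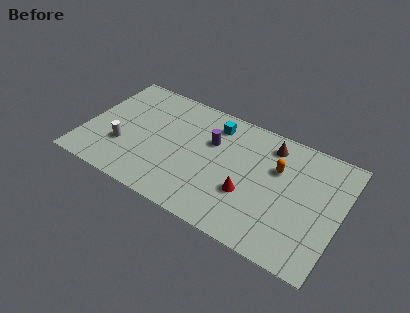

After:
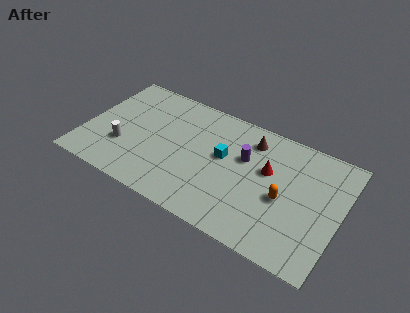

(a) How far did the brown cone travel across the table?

1.1

From (10.6, 6.8) to (9.5, 6.6), the brown cone covered √(1.1² + 0.2²) ≈ 1.1 units.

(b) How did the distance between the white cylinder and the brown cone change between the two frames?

-1.1

They were about 9.2 units apart before and 8.1 after — 1.1 units closer together.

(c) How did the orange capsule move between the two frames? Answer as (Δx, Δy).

(0.6, -1.8)

From the two frames, the orange capsule sits at roughly (11.2, 5.4) before and (11.8, 3.6) after.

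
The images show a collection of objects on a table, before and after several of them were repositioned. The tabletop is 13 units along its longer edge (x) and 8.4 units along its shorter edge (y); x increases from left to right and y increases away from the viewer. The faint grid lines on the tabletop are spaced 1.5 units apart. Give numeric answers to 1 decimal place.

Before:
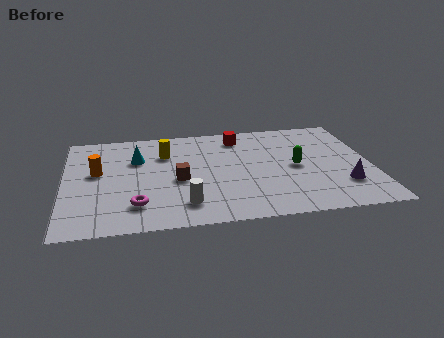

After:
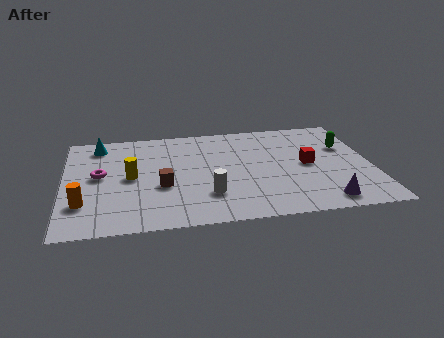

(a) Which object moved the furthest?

the red cube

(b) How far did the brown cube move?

0.8

The brown cube moved from about (4.8, 3.7) to (4.1, 3.3), a distance of √(0.7² + 0.4²) ≈ 0.8.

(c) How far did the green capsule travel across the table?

2.6

The green capsule was near (9.8, 4.1) before and (12.0, 5.5) after, so it travelled √(2.2² + 1.4²) ≈ 2.6 units.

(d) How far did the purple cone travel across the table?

1.5

The purple cone moved from about (11.7, 2.3) to (10.8, 1.1), a distance of √(0.9² + 1.2²) ≈ 1.5.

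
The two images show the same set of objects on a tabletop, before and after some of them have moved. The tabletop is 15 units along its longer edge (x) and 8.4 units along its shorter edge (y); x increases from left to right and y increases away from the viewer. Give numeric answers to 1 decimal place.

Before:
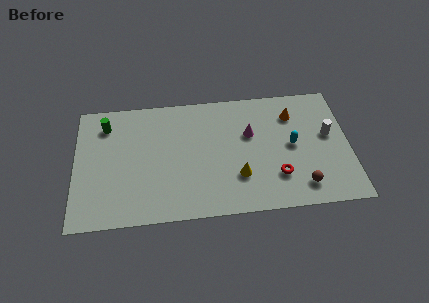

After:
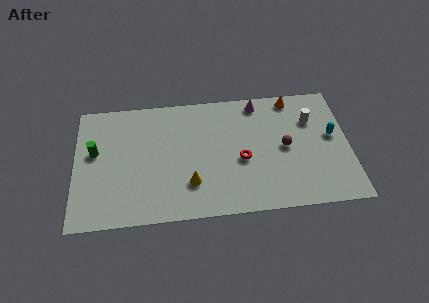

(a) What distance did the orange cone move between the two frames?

1.1

The orange cone was near (12.0, 6.4) before and (12.0, 7.5) after, so it travelled √(0.0² + 1.1²) ≈ 1.1 units.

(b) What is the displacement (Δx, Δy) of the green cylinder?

(-0.6, -1.8)

From the two frames, the green cylinder sits at roughly (1.7, 6.7) before and (1.1, 4.9) after.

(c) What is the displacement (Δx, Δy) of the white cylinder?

(-0.9, 1.1)

The white cylinder was at about (13.9, 4.8) and moved to about (13.0, 5.9).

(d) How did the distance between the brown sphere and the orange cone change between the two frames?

-1.6

They were about 4.9 units apart before and 3.3 after — 1.6 units closer together.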